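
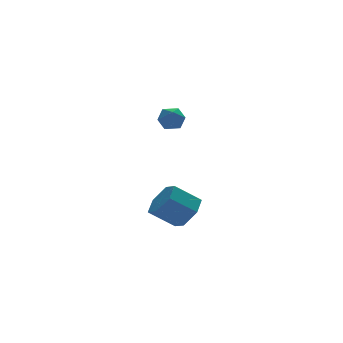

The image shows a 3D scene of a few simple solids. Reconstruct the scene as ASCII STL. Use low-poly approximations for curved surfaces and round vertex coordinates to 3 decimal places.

solid 
facet normal 0.162 0.645 0.747
outer loop
vertex -1.365 1.352 2.457
vertex -1.869 0.983 2.885
vertex -1.139 0.782 2.9
endloop
endfacet
facet normal 0.748 0.566 0.347
outer loop
vertex -1.365 1.352 2.457
vertex -1.139 0.782 2.9
vertex -0.863 0.848 2.198
endloop
endfacet
facet normal 0.582 0.746 -0.324
outer loop
vertex -1.365 1.352 2.457
vertex -0.863 0.848 2.198
vertex -1.422 1.089 1.749
endloop
endfacet
facet normal -0.105 0.935 -0.339
outer loop
vertex -1.365 1.352 2.457
vertex -1.422 1.089 1.749
vertex -2.044 1.173 2.173
endloop
endfacet
facet normal -0.365 0.873 0.323
outer loop
vertex -1.365 1.352 2.457
vertex -2.044 1.173 2.173
vertex -1.869 0.983 2.885
endloop
endfacet
facet normal 0.927 -0.123 0.353
outer loop
vertex -0.863 0.848 2.198
vertex -1.139 0.782 2.9
vertex -1.056 0.167 2.467
endloop
endfacet
facet normal -0.020 0.003 1.000
outer loop
vertex -1.139 0.782 2.9
vertex -1.869 0.983 2.885
vertex -1.678 0.251 2.891
endloop
endfacet
facet normal -0.874 0.372 0.314
outer loop
vertex -1.869 0.983 2.885
vertex -2.044 1.173 2.173
vertex -2.237 0.492 2.442
endloop
endfacet
facet normal -0.452 0.472 -0.757
outer loop
vertex -2.044 1.173 2.173
vertex -1.422 1.089 1.749
vertex -1.961 0.558 1.74
endloop
endfacet
facet normal 0.660 0.166 -0.733
outer loop
vertex -1.422 1.089 1.749
vertex -0.863 0.848 2.198
vertex -1.231 0.357 1.755
endloop
endfacet
facet normal 0.105 -0.935 0.339
outer loop
vertex -1.735 -0.012 2.183
vertex -1.056 0.167 2.467
vertex -1.678 0.251 2.891
endloop
endfacet
facet normal -0.582 -0.746 0.324
outer loop
vertex -1.735 -0.012 2.183
vertex -1.678 0.251 2.891
vertex -2.237 0.492 2.442
endloop
endfacet
facet normal -0.748 -0.566 -0.347
outer loop
vertex -1.735 -0.012 2.183
vertex -2.237 0.492 2.442
vertex -1.961 0.558 1.74
endloop
endfacet
facet normal -0.162 -0.645 -0.747
outer loop
vertex -1.735 -0.012 2.183
vertex -1.961 0.558 1.74
vertex -1.231 0.357 1.755
endloop
endfacet
facet normal 0.365 -0.873 -0.323
outer loop
vertex -1.735 -0.012 2.183
vertex -1.231 0.357 1.755
vertex -1.056 0.167 2.467
endloop
endfacet
facet normal 0.452 -0.472 0.757
outer loop
vertex -1.678 0.251 2.891
vertex -1.056 0.167 2.467
vertex -1.139 0.782 2.9
endloop
endfacet
facet normal -0.660 -0.166 0.733
outer loop
vertex -2.237 0.492 2.442
vertex -1.678 0.251 2.891
vertex -1.869 0.983 2.885
endloop
endfacet
facet normal -0.927 0.123 -0.353
outer loop
vertex -1.961 0.558 1.74
vertex -2.237 0.492 2.442
vertex -2.044 1.173 2.173
endloop
endfacet
facet normal 0.020 -0.003 -1.000
outer loop
vertex -1.231 0.357 1.755
vertex -1.961 0.558 1.74
vertex -1.422 1.089 1.749
endloop
endfacet
facet normal 0.874 -0.372 -0.314
outer loop
vertex -1.056 0.167 2.467
vertex -1.231 0.357 1.755
vertex -0.863 0.848 2.198
endloop
endfacet
facet normal 0.758 -0.256 -0.600
outer loop
vertex 0.254 1.076 -3.454
vertex -0.351 1.308 -4.318
vertex 0.264 2.074 -3.867
endloop
endfacet
facet normal 0.652 0.284 0.703
outer loop
vertex 0.254 1.076 -3.454
vertex 0.264 2.074 -3.867
vertex -1.004 1.499 -2.458
endloop
endfacet
facet normal 0.652 0.285 0.703
outer loop
vertex -1.004 1.499 -2.458
vertex 0.264 2.074 -3.867
vertex -0.995 2.497 -2.871
endloop
endfacet
facet normal -0.758 0.255 0.600
outer loop
vertex -1.004 1.499 -2.458
vertex -0.995 2.497 -2.871
vertex -1.609 1.732 -3.322
endloop
endfacet
facet normal 0.758 -0.256 -0.600
outer loop
vertex 0.264 2.074 -3.867
vertex -0.351 1.308 -4.318
vertex -0.341 2.306 -4.731
endloop
endfacet
facet normal 0.333 0.943 0.020
outer loop
vertex 0.264 2.074 -3.867
vertex -0.341 2.306 -4.731
vertex -0.995 2.497 -2.871
endloop
endfacet
facet normal 0.334 0.942 0.021
outer loop
vertex -0.995 2.497 -2.871
vertex -0.341 2.306 -4.731
vertex -1.6 2.73 -3.735
endloop
endfacet
facet normal -0.758 0.255 0.600
outer loop
vertex -0.995 2.497 -2.871
vertex -1.6 2.73 -3.735
vertex -1.609 1.732 -3.322
endloop
endfacet
facet normal 0.758 -0.256 -0.600
outer loop
vertex -0.341 2.306 -4.731
vertex -0.351 1.308 -4.318
vertex -0.956 1.541 -5.182
endloop
endfacet
facet normal -0.318 0.658 -0.682
outer loop
vertex -0.341 2.306 -4.731
vertex -0.956 1.541 -5.182
vertex -1.6 2.73 -3.735
endloop
endfacet
facet normal -0.319 0.658 -0.682
outer loop
vertex -1.6 2.73 -3.735
vertex -0.956 1.541 -5.182
vertex -2.214 1.964 -4.186
endloop
endfacet
facet normal -0.759 0.255 0.600
outer loop
vertex -1.6 2.73 -3.735
vertex -2.214 1.964 -4.186
vertex -1.609 1.732 -3.322
endloop
endfacet
facet normal 0.758 -0.255 -0.600
outer loop
vertex -0.956 1.541 -5.182
vertex -0.351 1.308 -4.318
vertex -0.965 0.543 -4.769
endloop
endfacet
facet normal -0.652 -0.285 -0.703
outer loop
vertex -0.956 1.541 -5.182
vertex -0.965 0.543 -4.769
vertex -2.214 1.964 -4.186
endloop
endfacet
facet normal -0.652 -0.284 -0.703
outer loop
vertex -2.214 1.964 -4.186
vertex -0.965 0.543 -4.769
vertex -2.224 0.966 -3.773
endloop
endfacet
facet normal -0.758 0.256 0.600
outer loop
vertex -2.214 1.964 -4.186
vertex -2.224 0.966 -3.773
vertex -1.609 1.732 -3.322
endloop
endfacet
facet normal 0.758 -0.255 -0.600
outer loop
vertex -0.965 0.543 -4.769
vertex -0.351 1.308 -4.318
vertex -0.36 0.31 -3.905
endloop
endfacet
facet normal -0.333 -0.943 -0.021
outer loop
vertex -0.965 0.543 -4.769
vertex -0.36 0.31 -3.905
vertex -2.224 0.966 -3.773
endloop
endfacet
facet normal -0.333 -0.943 -0.020
outer loop
vertex -2.224 0.966 -3.773
vertex -0.36 0.31 -3.905
vertex -1.619 0.734 -2.909
endloop
endfacet
facet normal -0.758 0.256 0.600
outer loop
vertex -2.224 0.966 -3.773
vertex -1.619 0.734 -2.909
vertex -1.609 1.732 -3.322
endloop
endfacet
facet normal 0.759 -0.255 -0.600
outer loop
vertex -0.36 0.31 -3.905
vertex -0.351 1.308 -4.318
vertex 0.254 1.076 -3.454
endloop
endfacet
facet normal 0.319 -0.657 0.683
outer loop
vertex -0.36 0.31 -3.905
vertex 0.254 1.076 -3.454
vertex -1.619 0.734 -2.909
endloop
endfacet
facet normal 0.319 -0.658 0.682
outer loop
vertex -1.619 0.734 -2.909
vertex 0.254 1.076 -3.454
vertex -1.004 1.499 -2.458
endloop
endfacet
facet normal -0.758 0.256 0.600
outer loop
vertex -1.619 0.734 -2.909
vertex -1.004 1.499 -2.458
vertex -1.609 1.732 -3.322
endloop
endfacet

endsolid


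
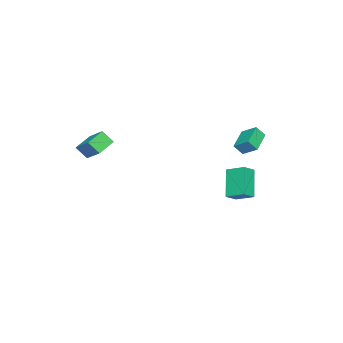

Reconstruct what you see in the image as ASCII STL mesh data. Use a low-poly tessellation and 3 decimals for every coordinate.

solid 
facet normal -0.622 -0.278 0.731
outer loop
vertex -3.763 1.957 -2.473
vertex -3.657 3.126 -1.938
vertex -4.502 2.259 -2.987
endloop
endfacet
facet normal -0.082 -0.906 -0.415
outer loop
vertex -3.263 2.814 -4.442
vertex -3.763 1.957 -2.473
vertex -4.502 2.259 -2.987
endloop
endfacet
facet normal -0.622 -0.279 0.732
outer loop
vertex -4.502 2.259 -2.987
vertex -3.657 3.126 -1.938
vertex -4.397 3.428 -2.452
endloop
endfacet
facet normal -0.778 0.318 -0.542
outer loop
vertex -4.397 3.428 -2.452
vertex -3.263 2.814 -4.442
vertex -4.502 2.259 -2.987
endloop
endfacet
facet normal 0.778 -0.318 0.541
outer loop
vertex -3.763 1.957 -2.473
vertex -2.418 3.681 -3.393
vertex -3.657 3.126 -1.938
endloop
endfacet
facet normal -0.081 -0.906 -0.415
outer loop
vertex -2.523 2.512 -3.928
vertex -3.763 1.957 -2.473
vertex -3.263 2.814 -4.442
endloop
endfacet
facet normal 0.778 -0.318 0.542
outer loop
vertex -2.523 2.512 -3.928
vertex -2.418 3.681 -3.393
vertex -3.763 1.957 -2.473
endloop
endfacet
facet normal 0.082 0.906 0.415
outer loop
vertex -3.657 3.126 -1.938
vertex -2.418 3.681 -3.393
vertex -4.397 3.428 -2.452
endloop
endfacet
facet normal -0.778 0.318 -0.542
outer loop
vertex -3.157 3.983 -3.907
vertex -3.263 2.814 -4.442
vertex -4.397 3.428 -2.452
endloop
endfacet
facet normal 0.082 0.906 0.415
outer loop
vertex -4.397 3.428 -2.452
vertex -2.418 3.681 -3.393
vertex -3.157 3.983 -3.907
endloop
endfacet
facet normal 0.622 0.279 -0.732
outer loop
vertex -3.157 3.983 -3.907
vertex -2.523 2.512 -3.928
vertex -3.263 2.814 -4.442
endloop
endfacet
facet normal 0.623 0.279 -0.731
outer loop
vertex -2.418 3.681 -3.393
vertex -2.523 2.512 -3.928
vertex -3.157 3.983 -3.907
endloop
endfacet
facet normal -0.934 0.187 0.305
outer loop
vertex 3.084 -3.041 2.252
vertex 3.563 -2.015 3.092
vertex 2.979 -2.414 1.546
endloop
endfacet
facet normal -0.340 -0.728 -0.596
outer loop
vertex 4.137 -2.645 1.168
vertex 3.084 -3.041 2.252
vertex 2.979 -2.414 1.546
endloop
endfacet
facet normal -0.934 0.187 0.305
outer loop
vertex 2.979 -2.414 1.546
vertex 3.563 -2.015 3.092
vertex 3.458 -1.388 2.386
endloop
endfacet
facet normal -0.111 0.660 -0.743
outer loop
vertex 3.458 -1.388 2.386
vertex 4.137 -2.645 1.168
vertex 2.979 -2.414 1.546
endloop
endfacet
facet normal 0.111 -0.660 0.743
outer loop
vertex 3.084 -3.041 2.252
vertex 4.721 -2.246 2.714
vertex 3.563 -2.015 3.092
endloop
endfacet
facet normal -0.340 -0.728 -0.596
outer loop
vertex 4.242 -3.272 1.874
vertex 3.084 -3.041 2.252
vertex 4.137 -2.645 1.168
endloop
endfacet
facet normal 0.111 -0.660 0.743
outer loop
vertex 4.242 -3.272 1.874
vertex 4.721 -2.246 2.714
vertex 3.084 -3.041 2.252
endloop
endfacet
facet normal 0.340 0.728 0.596
outer loop
vertex 3.563 -2.015 3.092
vertex 4.721 -2.246 2.714
vertex 3.458 -1.388 2.386
endloop
endfacet
facet normal -0.111 0.660 -0.743
outer loop
vertex 4.616 -1.619 2.008
vertex 4.137 -2.645 1.168
vertex 3.458 -1.388 2.386
endloop
endfacet
facet normal 0.340 0.728 0.596
outer loop
vertex 3.458 -1.388 2.386
vertex 4.721 -2.246 2.714
vertex 4.616 -1.619 2.008
endloop
endfacet
facet normal 0.934 -0.187 -0.305
outer loop
vertex 4.616 -1.619 2.008
vertex 4.242 -3.272 1.874
vertex 4.137 -2.645 1.168
endloop
endfacet
facet normal 0.934 -0.187 -0.305
outer loop
vertex 4.721 -2.246 2.714
vertex 4.242 -3.272 1.874
vertex 4.616 -1.619 2.008
endloop
endfacet
facet normal -0.944 -0.092 0.316
outer loop
vertex -3.085 4.059 1.732
vertex -3.338 4.505 1.105
vertex -3.199 3.139 1.123
endloop
endfacet
facet normal 0.313 -0.551 0.774
outer loop
vertex -1.802 3.275 0.655
vertex -3.085 4.059 1.732
vertex -3.199 3.139 1.123
endloop
endfacet
facet normal -0.944 -0.092 0.317
outer loop
vertex -3.199 3.139 1.123
vertex -3.338 4.505 1.105
vertex -3.453 3.585 0.496
endloop
endfacet
facet normal -0.103 -0.830 -0.549
outer loop
vertex -3.453 3.585 0.496
vertex -1.802 3.275 0.655
vertex -3.199 3.139 1.123
endloop
endfacet
facet normal 0.103 0.830 0.549
outer loop
vertex -3.085 4.059 1.732
vertex -1.941 4.641 0.637
vertex -3.338 4.505 1.105
endloop
endfacet
facet normal 0.313 -0.551 0.774
outer loop
vertex -1.687 4.195 1.264
vertex -3.085 4.059 1.732
vertex -1.802 3.275 0.655
endloop
endfacet
facet normal 0.103 0.830 0.549
outer loop
vertex -1.687 4.195 1.264
vertex -1.941 4.641 0.637
vertex -3.085 4.059 1.732
endloop
endfacet
facet normal -0.313 0.551 -0.774
outer loop
vertex -3.338 4.505 1.105
vertex -1.941 4.641 0.637
vertex -3.453 3.585 0.496
endloop
endfacet
facet normal -0.103 -0.830 -0.549
outer loop
vertex -2.055 3.721 0.028
vertex -1.802 3.275 0.655
vertex -3.453 3.585 0.496
endloop
endfacet
facet normal -0.313 0.551 -0.774
outer loop
vertex -3.453 3.585 0.496
vertex -1.941 4.641 0.637
vertex -2.055 3.721 0.028
endloop
endfacet
facet normal 0.944 0.091 -0.316
outer loop
vertex -2.055 3.721 0.028
vertex -1.687 4.195 1.264
vertex -1.802 3.275 0.655
endloop
endfacet
facet normal 0.944 0.093 -0.317
outer loop
vertex -1.941 4.641 0.637
vertex -1.687 4.195 1.264
vertex -2.055 3.721 0.028
endloop
endfacet

endsolid


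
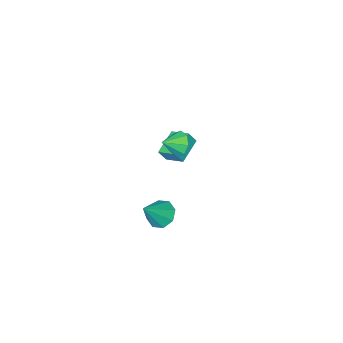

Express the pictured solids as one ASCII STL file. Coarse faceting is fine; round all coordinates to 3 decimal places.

solid 
facet normal -0.478 0.215 -0.852
outer loop
vertex -0.385 -3.668 -0.466
vertex -0.726 -2.581 -0.001
vertex 0.949 -3.001 -1.046
endloop
endfacet
facet normal 0.277 -0.883 -0.378
outer loop
vertex 1.346 -3.179 -0.339
vertex -0.385 -3.668 -0.466
vertex 0.949 -3.001 -1.046
endloop
endfacet
facet normal -0.478 0.215 -0.852
outer loop
vertex 0.949 -3.001 -1.046
vertex -0.726 -2.581 -0.001
vertex 0.608 -1.914 -0.581
endloop
endfacet
facet normal 0.833 0.417 -0.363
outer loop
vertex 0.608 -1.914 -0.581
vertex 1.346 -3.179 -0.339
vertex 0.949 -3.001 -1.046
endloop
endfacet
facet normal -0.833 -0.417 0.363
outer loop
vertex -0.385 -3.668 -0.466
vertex -0.329 -2.759 0.706
vertex -0.726 -2.581 -0.001
endloop
endfacet
facet normal 0.277 -0.883 -0.378
outer loop
vertex 0.012 -3.846 0.241
vertex -0.385 -3.668 -0.466
vertex 1.346 -3.179 -0.339
endloop
endfacet
facet normal -0.833 -0.417 0.363
outer loop
vertex 0.012 -3.846 0.241
vertex -0.329 -2.759 0.706
vertex -0.385 -3.668 -0.466
endloop
endfacet
facet normal -0.277 0.883 0.378
outer loop
vertex -0.726 -2.581 -0.001
vertex -0.329 -2.759 0.706
vertex 0.608 -1.914 -0.581
endloop
endfacet
facet normal 0.833 0.417 -0.363
outer loop
vertex 1.005 -2.092 0.126
vertex 1.346 -3.179 -0.339
vertex 0.608 -1.914 -0.581
endloop
endfacet
facet normal -0.277 0.883 0.378
outer loop
vertex 0.608 -1.914 -0.581
vertex -0.329 -2.759 0.706
vertex 1.005 -2.092 0.126
endloop
endfacet
facet normal 0.478 -0.215 0.852
outer loop
vertex 1.005 -2.092 0.126
vertex 0.012 -3.846 0.241
vertex 1.346 -3.179 -0.339
endloop
endfacet
facet normal 0.478 -0.215 0.852
outer loop
vertex -0.329 -2.759 0.706
vertex 0.012 -3.846 0.241
vertex 1.005 -2.092 0.126
endloop
endfacet
facet normal -0.870 0.133 -0.475
outer loop
vertex 2.649 -0.137 2.764
vertex 2.312 0.103 3.449
vertex 2.695 0.468 2.849
endloop
endfacet
facet normal 0.890 -0.004 -0.456
outer loop
vertex 2.649 -0.137 2.764
vertex 2.695 0.468 2.849
vertex 3.268 -0.043 3.971
endloop
endfacet
facet normal -0.870 0.133 -0.475
outer loop
vertex 2.695 0.468 2.849
vertex 2.312 0.103 3.449
vertex 2.517 0.859 3.285
endloop
endfacet
facet normal 0.816 0.554 -0.164
outer loop
vertex 2.695 0.468 2.849
vertex 2.517 0.859 3.285
vertex 3.268 -0.043 3.971
endloop
endfacet
facet normal -0.870 0.133 -0.475
outer loop
vertex 2.517 0.859 3.285
vertex 2.312 0.103 3.449
vertex 2.219 0.808 3.817
endloop
endfacet
facet normal 0.549 0.745 0.379
outer loop
vertex 2.517 0.859 3.285
vertex 2.219 0.808 3.817
vertex 3.268 -0.043 3.971
endloop
endfacet
facet normal -0.870 0.133 -0.475
outer loop
vertex 2.219 0.808 3.817
vertex 2.312 0.103 3.449
vertex 1.975 0.344 4.133
endloop
endfacet
facet normal 0.244 0.455 0.856
outer loop
vertex 2.219 0.808 3.817
vertex 1.975 0.344 4.133
vertex 3.268 -0.043 3.971
endloop
endfacet
facet normal -0.870 0.134 -0.475
outer loop
vertex 1.975 0.344 4.133
vertex 2.312 0.103 3.449
vertex 1.928 -0.261 4.049
endloop
endfacet
facet normal 0.081 -0.143 0.986
outer loop
vertex 1.975 0.344 4.133
vertex 1.928 -0.261 4.049
vertex 3.268 -0.043 3.971
endloop
endfacet
facet normal -0.870 0.134 -0.475
outer loop
vertex 1.928 -0.261 4.049
vertex 2.312 0.103 3.449
vertex 2.106 -0.652 3.613
endloop
endfacet
facet normal 0.155 -0.703 0.694
outer loop
vertex 1.928 -0.261 4.049
vertex 2.106 -0.652 3.613
vertex 3.268 -0.043 3.971
endloop
endfacet
facet normal -0.870 0.134 -0.475
outer loop
vertex 2.106 -0.652 3.613
vertex 2.312 0.103 3.449
vertex 2.405 -0.601 3.08
endloop
endfacet
facet normal 0.422 -0.894 0.151
outer loop
vertex 2.106 -0.652 3.613
vertex 2.405 -0.601 3.08
vertex 3.268 -0.043 3.971
endloop
endfacet
facet normal -0.870 0.134 -0.475
outer loop
vertex 2.405 -0.601 3.08
vertex 2.312 0.103 3.449
vertex 2.649 -0.137 2.764
endloop
endfacet
facet normal 0.727 -0.604 -0.326
outer loop
vertex 2.405 -0.601 3.08
vertex 2.649 -0.137 2.764
vertex 3.268 -0.043 3.971
endloop
endfacet
facet normal -0.682 -0.057 -0.730
outer loop
vertex 2.9 -1.494 -4.705
vertex 2.244 -1.651 -4.08
vertex 2.601 -0.9 -4.472
endloop
endfacet
facet normal 0.832 0.507 -0.226
outer loop
vertex 2.9 -1.494 -4.705
vertex 2.601 -0.9 -4.472
vertex 3.456 -1.549 -2.78
endloop
endfacet
facet normal -0.681 -0.057 -0.730
outer loop
vertex 2.601 -0.9 -4.472
vertex 2.244 -1.651 -4.08
vertex 2.093 -0.746 -4.01
endloop
endfacet
facet normal 0.404 0.904 0.143
outer loop
vertex 2.601 -0.9 -4.472
vertex 2.093 -0.746 -4.01
vertex 3.456 -1.549 -2.78
endloop
endfacet
facet normal -0.682 -0.057 -0.729
outer loop
vertex 2.093 -0.746 -4.01
vertex 2.244 -1.651 -4.08
vertex 1.673 -1.122 -3.588
endloop
endfacet
facet normal -0.089 0.786 0.612
outer loop
vertex 2.093 -0.746 -4.01
vertex 1.673 -1.122 -3.588
vertex 3.456 -1.549 -2.78
endloop
endfacet
facet normal -0.682 -0.057 -0.730
outer loop
vertex 1.673 -1.122 -3.588
vertex 2.244 -1.651 -4.08
vertex 1.587 -1.808 -3.454
endloop
endfacet
facet normal -0.358 0.222 0.907
outer loop
vertex 1.673 -1.122 -3.588
vertex 1.587 -1.808 -3.454
vertex 3.456 -1.549 -2.78
endloop
endfacet
facet normal -0.682 -0.057 -0.730
outer loop
vertex 1.587 -1.808 -3.454
vertex 2.244 -1.651 -4.08
vertex 1.886 -2.402 -3.687
endloop
endfacet
facet normal -0.245 -0.458 0.854
outer loop
vertex 1.587 -1.808 -3.454
vertex 1.886 -2.402 -3.687
vertex 3.456 -1.549 -2.78
endloop
endfacet
facet normal -0.681 -0.057 -0.730
outer loop
vertex 1.886 -2.402 -3.687
vertex 2.244 -1.651 -4.08
vertex 2.394 -2.556 -4.149
endloop
endfacet
facet normal 0.183 -0.854 0.486
outer loop
vertex 1.886 -2.402 -3.687
vertex 2.394 -2.556 -4.149
vertex 3.456 -1.549 -2.78
endloop
endfacet
facet normal -0.682 -0.057 -0.729
outer loop
vertex 2.394 -2.556 -4.149
vertex 2.244 -1.651 -4.08
vertex 2.814 -2.18 -4.571
endloop
endfacet
facet normal 0.676 -0.736 0.017
outer loop
vertex 2.394 -2.556 -4.149
vertex 2.814 -2.18 -4.571
vertex 3.456 -1.549 -2.78
endloop
endfacet
facet normal -0.681 -0.057 -0.730
outer loop
vertex 2.814 -2.18 -4.571
vertex 2.244 -1.651 -4.08
vertex 2.9 -1.494 -4.705
endloop
endfacet
facet normal 0.945 -0.173 -0.278
outer loop
vertex 2.814 -2.18 -4.571
vertex 2.9 -1.494 -4.705
vertex 3.456 -1.549 -2.78
endloop
endfacet

endsolid


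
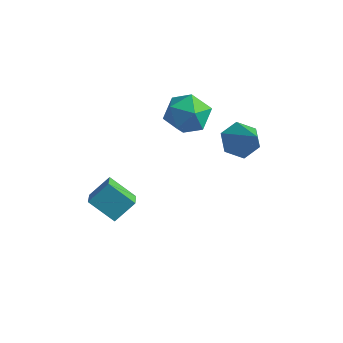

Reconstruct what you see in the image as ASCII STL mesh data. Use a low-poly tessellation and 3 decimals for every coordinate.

solid 
facet normal -0.667 0.301 -0.682
outer loop
vertex 3.517 1.756 0.568
vertex 2.967 2.174 1.291
vertex 3.677 2.707 0.832
endloop
endfacet
facet normal 0.928 -0.054 -0.368
outer loop
vertex 3.517 1.756 0.568
vertex 3.677 2.707 0.832
vertex 4.353 1.546 2.709
endloop
endfacet
facet normal -0.667 0.301 -0.682
outer loop
vertex 3.677 2.707 0.832
vertex 2.967 2.174 1.291
vertex 3.127 3.125 1.555
endloop
endfacet
facet normal 0.721 0.675 0.158
outer loop
vertex 3.677 2.707 0.832
vertex 3.127 3.125 1.555
vertex 4.353 1.546 2.709
endloop
endfacet
facet normal -0.667 0.301 -0.682
outer loop
vertex 3.127 3.125 1.555
vertex 2.967 2.174 1.291
vertex 2.417 2.592 2.014
endloop
endfacet
facet normal 0.049 0.614 0.788
outer loop
vertex 3.127 3.125 1.555
vertex 2.417 2.592 2.014
vertex 4.353 1.546 2.709
endloop
endfacet
facet normal -0.666 0.302 -0.682
outer loop
vertex 2.417 2.592 2.014
vertex 2.967 2.174 1.291
vertex 2.256 1.641 1.75
endloop
endfacet
facet normal -0.416 -0.177 0.892
outer loop
vertex 2.417 2.592 2.014
vertex 2.256 1.641 1.75
vertex 4.353 1.546 2.709
endloop
endfacet
facet normal -0.666 0.302 -0.682
outer loop
vertex 2.256 1.641 1.75
vertex 2.967 2.174 1.291
vertex 2.806 1.223 1.027
endloop
endfacet
facet normal -0.208 -0.907 0.366
outer loop
vertex 2.256 1.641 1.75
vertex 2.806 1.223 1.027
vertex 4.353 1.546 2.709
endloop
endfacet
facet normal -0.666 0.302 -0.682
outer loop
vertex 2.806 1.223 1.027
vertex 2.967 2.174 1.291
vertex 3.517 1.756 0.568
endloop
endfacet
facet normal 0.464 -0.846 -0.264
outer loop
vertex 2.806 1.223 1.027
vertex 3.517 1.756 0.568
vertex 4.353 1.546 2.709
endloop
endfacet
facet normal -0.570 0.713 -0.408
outer loop
vertex -2.915 -1.587 -3.449
vertex -2.442 -0.664 -2.495
vertex -1.67 -1.174 -4.466
endloop
endfacet
facet normal -0.336 -0.655 -0.677
outer loop
vertex -0.998 -2.016 -3.985
vertex -2.915 -1.587 -3.449
vertex -1.67 -1.174 -4.466
endloop
endfacet
facet normal -0.570 0.713 -0.408
outer loop
vertex -1.67 -1.174 -4.466
vertex -2.442 -0.664 -2.495
vertex -1.197 -0.251 -3.512
endloop
endfacet
facet normal 0.750 0.249 -0.613
outer loop
vertex -1.197 -0.251 -3.512
vertex -0.998 -2.016 -3.985
vertex -1.67 -1.174 -4.466
endloop
endfacet
facet normal -0.750 -0.249 0.613
outer loop
vertex -2.915 -1.587 -3.449
vertex -1.77 -1.506 -2.014
vertex -2.442 -0.664 -2.495
endloop
endfacet
facet normal -0.336 -0.655 -0.677
outer loop
vertex -2.243 -2.429 -2.968
vertex -2.915 -1.587 -3.449
vertex -0.998 -2.016 -3.985
endloop
endfacet
facet normal -0.750 -0.249 0.613
outer loop
vertex -2.243 -2.429 -2.968
vertex -1.77 -1.506 -2.014
vertex -2.915 -1.587 -3.449
endloop
endfacet
facet normal 0.336 0.655 0.677
outer loop
vertex -2.442 -0.664 -2.495
vertex -1.77 -1.506 -2.014
vertex -1.197 -0.251 -3.512
endloop
endfacet
facet normal 0.750 0.249 -0.613
outer loop
vertex -0.525 -1.093 -3.031
vertex -0.998 -2.016 -3.985
vertex -1.197 -0.251 -3.512
endloop
endfacet
facet normal 0.336 0.655 0.677
outer loop
vertex -1.197 -0.251 -3.512
vertex -1.77 -1.506 -2.014
vertex -0.525 -1.093 -3.031
endloop
endfacet
facet normal 0.570 -0.713 0.408
outer loop
vertex -0.525 -1.093 -3.031
vertex -2.243 -2.429 -2.968
vertex -0.998 -2.016 -3.985
endloop
endfacet
facet normal 0.570 -0.713 0.408
outer loop
vertex -1.77 -1.506 -2.014
vertex -2.243 -2.429 -2.968
vertex -0.525 -1.093 -3.031
endloop
endfacet
facet normal 0.347 0.934 -0.087
outer loop
vertex 0.674 2.486 1.279
vertex -0.006 2.829 2.245
vertex 1.141 2.418 2.415
endloop
endfacet
facet normal 0.830 0.461 -0.314
outer loop
vertex 0.674 2.486 1.279
vertex 1.141 2.418 2.415
vertex 1.342 1.508 1.611
endloop
endfacet
facet normal 0.535 0.080 -0.841
outer loop
vertex 0.674 2.486 1.279
vertex 1.342 1.508 1.611
vertex 0.318 1.357 0.945
endloop
endfacet
facet normal -0.130 0.319 -0.939
outer loop
vertex 0.674 2.486 1.279
vertex 0.318 1.357 0.945
vertex -0.514 2.173 1.337
endloop
endfacet
facet normal -0.246 0.846 -0.473
outer loop
vertex 0.674 2.486 1.279
vertex -0.514 2.173 1.337
vertex -0.006 2.829 2.245
endloop
endfacet
facet normal 0.974 0.015 0.226
outer loop
vertex 1.342 1.508 1.611
vertex 1.141 2.418 2.415
vertex 1.074 1.247 2.783
endloop
endfacet
facet normal 0.192 0.782 0.593
outer loop
vertex 1.141 2.418 2.415
vertex -0.006 2.829 2.245
vertex 0.242 2.063 3.175
endloop
endfacet
facet normal -0.768 0.640 -0.033
outer loop
vertex -0.006 2.829 2.245
vertex -0.514 2.173 1.337
vertex -0.782 1.912 2.509
endloop
endfacet
facet normal -0.580 -0.214 -0.786
outer loop
vertex -0.514 2.173 1.337
vertex 0.318 1.357 0.945
vertex -0.581 1.002 1.705
endloop
endfacet
facet normal 0.496 -0.600 -0.627
outer loop
vertex 0.318 1.357 0.945
vertex 1.342 1.508 1.611
vertex 0.566 0.591 1.875
endloop
endfacet
facet normal 0.130 -0.319 0.939
outer loop
vertex -0.114 0.934 2.841
vertex 1.074 1.247 2.783
vertex 0.242 2.063 3.175
endloop
endfacet
facet normal -0.535 -0.080 0.841
outer loop
vertex -0.114 0.934 2.841
vertex 0.242 2.063 3.175
vertex -0.782 1.912 2.509
endloop
endfacet
facet normal -0.830 -0.461 0.314
outer loop
vertex -0.114 0.934 2.841
vertex -0.782 1.912 2.509
vertex -0.581 1.002 1.705
endloop
endfacet
facet normal -0.347 -0.934 0.087
outer loop
vertex -0.114 0.934 2.841
vertex -0.581 1.002 1.705
vertex 0.566 0.591 1.875
endloop
endfacet
facet normal 0.246 -0.846 0.473
outer loop
vertex -0.114 0.934 2.841
vertex 0.566 0.591 1.875
vertex 1.074 1.247 2.783
endloop
endfacet
facet normal 0.580 0.214 0.786
outer loop
vertex 0.242 2.063 3.175
vertex 1.074 1.247 2.783
vertex 1.141 2.418 2.415
endloop
endfacet
facet normal -0.496 0.600 0.627
outer loop
vertex -0.782 1.912 2.509
vertex 0.242 2.063 3.175
vertex -0.006 2.829 2.245
endloop
endfacet
facet normal -0.974 -0.015 -0.226
outer loop
vertex -0.581 1.002 1.705
vertex -0.782 1.912 2.509
vertex -0.514 2.173 1.337
endloop
endfacet
facet normal -0.192 -0.782 -0.593
outer loop
vertex 0.566 0.591 1.875
vertex -0.581 1.002 1.705
vertex 0.318 1.357 0.945
endloop
endfacet
facet normal 0.768 -0.640 0.033
outer loop
vertex 1.074 1.247 2.783
vertex 0.566 0.591 1.875
vertex 1.342 1.508 1.611
endloop
endfacet

endsolid


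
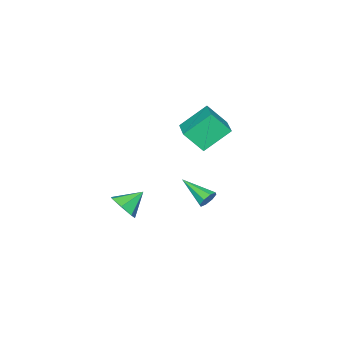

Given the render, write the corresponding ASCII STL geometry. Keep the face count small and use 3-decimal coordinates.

solid 
facet normal -0.709 -0.671 -0.218
outer loop
vertex -4.152 -2.792 3.394
vertex -4.69 -1.826 2.169
vertex -2.882 -3.715 2.107
endloop
endfacet
facet normal 0.326 -0.586 0.742
outer loop
vertex -1.57 -2.474 2.511
vertex -4.152 -2.792 3.394
vertex -2.882 -3.715 2.107
endloop
endfacet
facet normal -0.709 -0.671 -0.219
outer loop
vertex -2.882 -3.715 2.107
vertex -4.69 -1.826 2.169
vertex -3.419 -2.749 0.883
endloop
endfacet
facet normal 0.626 -0.455 -0.634
outer loop
vertex -3.419 -2.749 0.883
vertex -1.57 -2.474 2.511
vertex -2.882 -3.715 2.107
endloop
endfacet
facet normal -0.626 0.455 0.634
outer loop
vertex -4.152 -2.792 3.394
vertex -3.378 -0.585 2.573
vertex -4.69 -1.826 2.169
endloop
endfacet
facet normal 0.326 -0.585 0.742
outer loop
vertex -2.841 -1.551 3.797
vertex -4.152 -2.792 3.394
vertex -1.57 -2.474 2.511
endloop
endfacet
facet normal -0.626 0.455 0.634
outer loop
vertex -2.841 -1.551 3.797
vertex -3.378 -0.585 2.573
vertex -4.152 -2.792 3.394
endloop
endfacet
facet normal -0.326 0.586 -0.742
outer loop
vertex -4.69 -1.826 2.169
vertex -3.378 -0.585 2.573
vertex -3.419 -2.749 0.883
endloop
endfacet
facet normal 0.626 -0.455 -0.634
outer loop
vertex -2.108 -1.508 1.286
vertex -1.57 -2.474 2.511
vertex -3.419 -2.749 0.883
endloop
endfacet
facet normal -0.326 0.586 -0.742
outer loop
vertex -3.419 -2.749 0.883
vertex -3.378 -0.585 2.573
vertex -2.108 -1.508 1.286
endloop
endfacet
facet normal 0.708 0.671 0.218
outer loop
vertex -2.108 -1.508 1.286
vertex -2.841 -1.551 3.797
vertex -1.57 -2.474 2.511
endloop
endfacet
facet normal 0.709 0.671 0.218
outer loop
vertex -3.378 -0.585 2.573
vertex -2.841 -1.551 3.797
vertex -2.108 -1.508 1.286
endloop
endfacet
facet normal 0.736 -0.357 -0.575
outer loop
vertex 3.977 -2.91 0.211
vertex 3.558 -2.55 -0.549
vertex 4.193 -2.148 0.015
endloop
endfacet
facet normal 0.168 0.201 0.965
outer loop
vertex 3.977 -2.91 0.211
vertex 4.193 -2.148 0.015
vertex 2.482 -2.03 0.289
endloop
endfacet
facet normal 0.736 -0.356 -0.575
outer loop
vertex 4.193 -2.148 0.015
vertex 3.558 -2.55 -0.549
vertex 3.93 -1.689 -0.606
endloop
endfacet
facet normal 0.145 0.824 0.548
outer loop
vertex 4.193 -2.148 0.015
vertex 3.93 -1.689 -0.606
vertex 2.482 -2.03 0.289
endloop
endfacet
facet normal 0.738 -0.357 -0.573
outer loop
vertex 3.93 -1.689 -0.606
vertex 3.558 -2.55 -0.549
vertex 3.388 -1.879 -1.185
endloop
endfacet
facet normal -0.267 0.961 -0.066
outer loop
vertex 3.93 -1.689 -0.606
vertex 3.388 -1.879 -1.185
vertex 2.482 -2.03 0.289
endloop
endfacet
facet normal 0.737 -0.357 -0.574
outer loop
vertex 3.388 -1.879 -1.185
vertex 3.558 -2.55 -0.549
vertex 2.973 -2.574 -1.285
endloop
endfacet
facet normal -0.755 0.510 -0.412
outer loop
vertex 3.388 -1.879 -1.185
vertex 2.973 -2.574 -1.285
vertex 2.482 -2.03 0.289
endloop
endfacet
facet normal 0.737 -0.357 -0.574
outer loop
vertex 2.973 -2.574 -1.285
vertex 3.558 -2.55 -0.549
vertex 2.999 -3.251 -0.831
endloop
endfacet
facet normal -0.954 -0.192 -0.231
outer loop
vertex 2.973 -2.574 -1.285
vertex 2.999 -3.251 -0.831
vertex 2.482 -2.03 0.289
endloop
endfacet
facet normal 0.737 -0.356 -0.575
outer loop
vertex 2.999 -3.251 -0.831
vertex 3.558 -2.55 -0.549
vertex 3.446 -3.401 -0.165
endloop
endfacet
facet normal -0.713 -0.614 0.340
outer loop
vertex 2.999 -3.251 -0.831
vertex 3.446 -3.401 -0.165
vertex 2.482 -2.03 0.289
endloop
endfacet
facet normal 0.737 -0.356 -0.575
outer loop
vertex 3.446 -3.401 -0.165
vertex 3.558 -2.55 -0.549
vertex 3.977 -2.91 0.211
endloop
endfacet
facet normal -0.213 -0.439 0.873
outer loop
vertex 3.446 -3.401 -0.165
vertex 3.977 -2.91 0.211
vertex 2.482 -2.03 0.289
endloop
endfacet
facet normal 0.052 0.910 -0.412
outer loop
vertex -0.743 -0.671 -2.078
vertex -1.078 -0.435 -1.6
vertex -0.464 -0.522 -1.714
endloop
endfacet
facet normal 0.767 -0.522 -0.374
outer loop
vertex -0.743 -0.671 -2.078
vertex -0.464 -0.522 -1.714
vertex -1.182 -2.245 -0.78
endloop
endfacet
facet normal 0.052 0.910 -0.412
outer loop
vertex -0.464 -0.522 -1.714
vertex -1.078 -0.435 -1.6
vertex -0.545 -0.322 -1.283
endloop
endfacet
facet normal 0.930 -0.234 0.283
outer loop
vertex -0.464 -0.522 -1.714
vertex -0.545 -0.322 -1.283
vertex -1.182 -2.245 -0.78
endloop
endfacet
facet normal 0.052 0.910 -0.412
outer loop
vertex -0.545 -0.322 -1.283
vertex -1.078 -0.435 -1.6
vertex -0.938 -0.188 -1.037
endloop
endfacet
facet normal 0.540 0.041 0.841
outer loop
vertex -0.545 -0.322 -1.283
vertex -0.938 -0.188 -1.037
vertex -1.182 -2.245 -0.78
endloop
endfacet
facet normal 0.052 0.910 -0.412
outer loop
vertex -0.938 -0.188 -1.037
vertex -1.078 -0.435 -1.6
vertex -1.412 -0.199 -1.121
endloop
endfacet
facet normal -0.176 0.143 0.974
outer loop
vertex -0.938 -0.188 -1.037
vertex -1.412 -0.199 -1.121
vertex -1.182 -2.245 -0.78
endloop
endfacet
facet normal 0.052 0.910 -0.412
outer loop
vertex -1.412 -0.199 -1.121
vertex -1.078 -0.435 -1.6
vertex -1.691 -0.348 -1.485
endloop
endfacet
facet normal -0.796 0.011 0.605
outer loop
vertex -1.412 -0.199 -1.121
vertex -1.691 -0.348 -1.485
vertex -1.182 -2.245 -0.78
endloop
endfacet
facet normal 0.052 0.911 -0.410
outer loop
vertex -1.691 -0.348 -1.485
vertex -1.078 -0.435 -1.6
vertex -1.61 -0.547 -1.917
endloop
endfacet
facet normal -0.959 -0.277 -0.052
outer loop
vertex -1.691 -0.348 -1.485
vertex -1.61 -0.547 -1.917
vertex -1.182 -2.245 -0.78
endloop
endfacet
facet normal 0.054 0.910 -0.412
outer loop
vertex -1.61 -0.547 -1.917
vertex -1.078 -0.435 -1.6
vertex -1.218 -0.681 -2.162
endloop
endfacet
facet normal -0.569 -0.552 -0.609
outer loop
vertex -1.61 -0.547 -1.917
vertex -1.218 -0.681 -2.162
vertex -1.182 -2.245 -0.78
endloop
endfacet
facet normal 0.054 0.910 -0.412
outer loop
vertex -1.218 -0.681 -2.162
vertex -1.078 -0.435 -1.6
vertex -0.743 -0.671 -2.078
endloop
endfacet
facet normal 0.145 -0.653 -0.743
outer loop
vertex -1.218 -0.681 -2.162
vertex -0.743 -0.671 -2.078
vertex -1.182 -2.245 -0.78
endloop
endfacet

endsolid


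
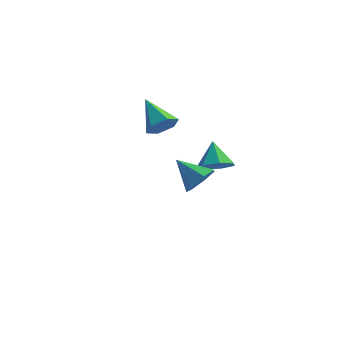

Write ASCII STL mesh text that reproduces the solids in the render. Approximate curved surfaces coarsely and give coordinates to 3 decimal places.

solid 
facet normal 0.772 -0.325 -0.546
outer loop
vertex 1.547 -3.313 2.275
vertex 0.983 -3.487 1.582
vertex 1.436 -2.72 1.765
endloop
endfacet
facet normal 0.210 0.660 0.722
outer loop
vertex 1.547 -3.313 2.275
vertex 1.436 -2.72 1.765
vertex -0.283 -2.953 2.478
endloop
endfacet
facet normal 0.772 -0.326 -0.546
outer loop
vertex 1.436 -2.72 1.765
vertex 0.983 -3.487 1.582
vertex 0.985 -2.705 1.118
endloop
endfacet
facet normal -0.097 0.991 0.090
outer loop
vertex 1.436 -2.72 1.765
vertex 0.985 -2.705 1.118
vertex -0.283 -2.953 2.478
endloop
endfacet
facet normal 0.771 -0.326 -0.547
outer loop
vertex 0.985 -2.705 1.118
vertex 0.983 -3.487 1.582
vertex 0.531 -3.279 0.82
endloop
endfacet
facet normal -0.590 0.687 -0.425
outer loop
vertex 0.985 -2.705 1.118
vertex 0.531 -3.279 0.82
vertex -0.283 -2.953 2.478
endloop
endfacet
facet normal 0.772 -0.326 -0.547
outer loop
vertex 0.531 -3.279 0.82
vertex 0.983 -3.487 1.582
vertex 0.418 -4.01 1.096
endloop
endfacet
facet normal -0.899 -0.026 -0.436
outer loop
vertex 0.531 -3.279 0.82
vertex 0.418 -4.01 1.096
vertex -0.283 -2.953 2.478
endloop
endfacet
facet normal 0.772 -0.326 -0.546
outer loop
vertex 0.418 -4.01 1.096
vertex 0.983 -3.487 1.582
vertex 0.73 -4.348 1.739
endloop
endfacet
facet normal -0.791 -0.608 0.064
outer loop
vertex 0.418 -4.01 1.096
vertex 0.73 -4.348 1.739
vertex -0.283 -2.953 2.478
endloop
endfacet
facet normal 0.772 -0.326 -0.546
outer loop
vertex 0.73 -4.348 1.739
vertex 0.983 -3.487 1.582
vertex 1.232 -4.037 2.263
endloop
endfacet
facet normal -0.346 -0.623 0.701
outer loop
vertex 0.73 -4.348 1.739
vertex 1.232 -4.037 2.263
vertex -0.283 -2.953 2.478
endloop
endfacet
facet normal 0.772 -0.327 -0.546
outer loop
vertex 1.232 -4.037 2.263
vertex 0.983 -3.487 1.582
vertex 1.547 -3.313 2.275
endloop
endfacet
facet normal 0.099 -0.059 0.993
outer loop
vertex 1.232 -4.037 2.263
vertex 1.547 -3.313 2.275
vertex -0.283 -2.953 2.478
endloop
endfacet
facet normal 0.241 -0.643 -0.727
outer loop
vertex 1.458 2.312 -0.86
vertex 0.567 2.422 -1.253
vertex 1.383 2.934 -1.435
endloop
endfacet
facet normal 0.720 0.516 0.464
outer loop
vertex 1.458 2.312 -0.86
vertex 1.383 2.934 -1.435
vertex 0.193 3.418 -0.127
endloop
endfacet
facet normal 0.241 -0.643 -0.727
outer loop
vertex 1.383 2.934 -1.435
vertex 0.567 2.422 -1.253
vertex 0.693 3.17 -1.873
endloop
endfacet
facet normal 0.343 0.939 -0.035
outer loop
vertex 1.383 2.934 -1.435
vertex 0.693 3.17 -1.873
vertex 0.193 3.418 -0.127
endloop
endfacet
facet normal 0.242 -0.643 -0.727
outer loop
vertex 0.693 3.17 -1.873
vertex 0.567 2.422 -1.253
vertex -0.091 2.843 -1.845
endloop
endfacet
facet normal -0.381 0.894 -0.236
outer loop
vertex 0.693 3.17 -1.873
vertex -0.091 2.843 -1.845
vertex 0.193 3.418 -0.127
endloop
endfacet
facet normal 0.242 -0.643 -0.726
outer loop
vertex -0.091 2.843 -1.845
vertex 0.567 2.422 -1.253
vertex -0.38 2.199 -1.371
endloop
endfacet
facet normal -0.909 0.416 0.011
outer loop
vertex -0.091 2.843 -1.845
vertex -0.38 2.199 -1.371
vertex 0.193 3.418 -0.127
endloop
endfacet
facet normal 0.242 -0.642 -0.727
outer loop
vertex -0.38 2.199 -1.371
vertex 0.567 2.422 -1.253
vertex 0.044 1.722 -0.809
endloop
endfacet
facet normal -0.843 -0.135 0.521
outer loop
vertex -0.38 2.199 -1.371
vertex 0.044 1.722 -0.809
vertex 0.193 3.418 -0.127
endloop
endfacet
facet normal 0.243 -0.642 -0.727
outer loop
vertex 0.044 1.722 -0.809
vertex 0.567 2.422 -1.253
vertex 0.862 1.773 -0.581
endloop
endfacet
facet normal -0.232 -0.345 0.909
outer loop
vertex 0.044 1.722 -0.809
vertex 0.862 1.773 -0.581
vertex 0.193 3.418 -0.127
endloop
endfacet
facet normal 0.241 -0.643 -0.727
outer loop
vertex 0.862 1.773 -0.581
vertex 0.567 2.422 -1.253
vertex 1.458 2.312 -0.86
endloop
endfacet
facet normal 0.464 -0.055 0.884
outer loop
vertex 0.862 1.773 -0.581
vertex 1.458 2.312 -0.86
vertex 0.193 3.418 -0.127
endloop
endfacet
facet normal 0.571 -0.637 -0.517
outer loop
vertex -1.65 2.962 0.955
vertex -2.062 2.276 1.345
vertex -2.378 2.611 0.583
endloop
endfacet
facet normal -0.148 0.848 -0.509
outer loop
vertex -1.65 2.962 0.955
vertex -2.378 2.611 0.583
vertex -3.198 3.544 2.375
endloop
endfacet
facet normal 0.571 -0.637 -0.517
outer loop
vertex -2.378 2.611 0.583
vertex -2.062 2.276 1.345
vertex -2.79 1.925 0.973
endloop
endfacet
facet normal -0.839 0.220 -0.498
outer loop
vertex -2.378 2.611 0.583
vertex -2.79 1.925 0.973
vertex -3.198 3.544 2.375
endloop
endfacet
facet normal 0.572 -0.637 -0.518
outer loop
vertex -2.79 1.925 0.973
vertex -2.062 2.276 1.345
vertex -2.474 1.59 1.734
endloop
endfacet
facet normal -0.896 -0.397 0.197
outer loop
vertex -2.79 1.925 0.973
vertex -2.474 1.59 1.734
vertex -3.198 3.544 2.375
endloop
endfacet
facet normal 0.571 -0.637 -0.518
outer loop
vertex -2.474 1.59 1.734
vertex -2.062 2.276 1.345
vertex -1.745 1.941 2.106
endloop
endfacet
facet normal -0.264 -0.388 0.883
outer loop
vertex -2.474 1.59 1.734
vertex -1.745 1.941 2.106
vertex -3.198 3.544 2.375
endloop
endfacet
facet normal 0.571 -0.637 -0.518
outer loop
vertex -1.745 1.941 2.106
vertex -2.062 2.276 1.345
vertex -1.333 2.627 1.716
endloop
endfacet
facet normal 0.426 0.240 0.872
outer loop
vertex -1.745 1.941 2.106
vertex -1.333 2.627 1.716
vertex -3.198 3.544 2.375
endloop
endfacet
facet normal 0.571 -0.637 -0.518
outer loop
vertex -1.333 2.627 1.716
vertex -2.062 2.276 1.345
vertex -1.65 2.962 0.955
endloop
endfacet
facet normal 0.484 0.857 0.176
outer loop
vertex -1.333 2.627 1.716
vertex -1.65 2.962 0.955
vertex -3.198 3.544 2.375
endloop
endfacet

endsolid


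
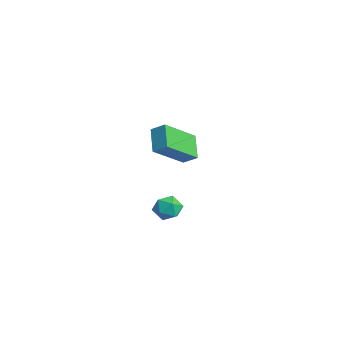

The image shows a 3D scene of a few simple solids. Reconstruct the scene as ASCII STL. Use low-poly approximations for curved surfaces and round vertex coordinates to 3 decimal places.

solid 
facet normal -0.773 0.441 0.457
outer loop
vertex 3.236 -3.164 -3.38
vertex 3.032 -3.788 -3.123
vertex 3.479 -3.385 -2.756
endloop
endfacet
facet normal -0.221 0.889 0.401
outer loop
vertex 3.236 -3.164 -3.38
vertex 3.479 -3.385 -2.756
vertex 3.914 -3.071 -3.213
endloop
endfacet
facet normal -0.059 0.955 -0.291
outer loop
vertex 3.236 -3.164 -3.38
vertex 3.914 -3.071 -3.213
vertex 3.736 -3.28 -3.862
endloop
endfacet
facet normal -0.512 0.547 -0.662
outer loop
vertex 3.236 -3.164 -3.38
vertex 3.736 -3.28 -3.862
vertex 3.191 -3.723 -3.807
endloop
endfacet
facet normal -0.953 0.229 -0.200
outer loop
vertex 3.236 -3.164 -3.38
vertex 3.191 -3.723 -3.807
vertex 3.032 -3.788 -3.123
endloop
endfacet
facet normal 0.339 0.593 0.730
outer loop
vertex 3.914 -3.071 -3.213
vertex 3.479 -3.385 -2.756
vertex 4.129 -3.637 -2.853
endloop
endfacet
facet normal -0.554 -0.133 0.822
outer loop
vertex 3.479 -3.385 -2.756
vertex 3.032 -3.788 -3.123
vertex 3.584 -4.08 -2.798
endloop
endfacet
facet normal -0.846 -0.475 -0.242
outer loop
vertex 3.032 -3.788 -3.123
vertex 3.191 -3.723 -3.807
vertex 3.406 -4.289 -3.447
endloop
endfacet
facet normal -0.132 0.040 -0.990
outer loop
vertex 3.191 -3.723 -3.807
vertex 3.736 -3.28 -3.862
vertex 3.841 -3.975 -3.904
endloop
endfacet
facet normal 0.599 0.699 -0.390
outer loop
vertex 3.736 -3.28 -3.862
vertex 3.914 -3.071 -3.213
vertex 4.288 -3.572 -3.537
endloop
endfacet
facet normal 0.512 -0.547 0.662
outer loop
vertex 4.084 -4.196 -3.28
vertex 4.129 -3.637 -2.853
vertex 3.584 -4.08 -2.798
endloop
endfacet
facet normal 0.059 -0.955 0.291
outer loop
vertex 4.084 -4.196 -3.28
vertex 3.584 -4.08 -2.798
vertex 3.406 -4.289 -3.447
endloop
endfacet
facet normal 0.221 -0.889 -0.401
outer loop
vertex 4.084 -4.196 -3.28
vertex 3.406 -4.289 -3.447
vertex 3.841 -3.975 -3.904
endloop
endfacet
facet normal 0.773 -0.441 -0.457
outer loop
vertex 4.084 -4.196 -3.28
vertex 3.841 -3.975 -3.904
vertex 4.288 -3.572 -3.537
endloop
endfacet
facet normal 0.953 -0.229 0.200
outer loop
vertex 4.084 -4.196 -3.28
vertex 4.288 -3.572 -3.537
vertex 4.129 -3.637 -2.853
endloop
endfacet
facet normal 0.132 -0.040 0.990
outer loop
vertex 3.584 -4.08 -2.798
vertex 4.129 -3.637 -2.853
vertex 3.479 -3.385 -2.756
endloop
endfacet
facet normal -0.599 -0.699 0.390
outer loop
vertex 3.406 -4.289 -3.447
vertex 3.584 -4.08 -2.798
vertex 3.032 -3.788 -3.123
endloop
endfacet
facet normal -0.339 -0.593 -0.730
outer loop
vertex 3.841 -3.975 -3.904
vertex 3.406 -4.289 -3.447
vertex 3.191 -3.723 -3.807
endloop
endfacet
facet normal 0.554 0.133 -0.822
outer loop
vertex 4.288 -3.572 -3.537
vertex 3.841 -3.975 -3.904
vertex 3.736 -3.28 -3.862
endloop
endfacet
facet normal 0.846 0.475 0.242
outer loop
vertex 4.129 -3.637 -2.853
vertex 4.288 -3.572 -3.537
vertex 3.914 -3.071 -3.213
endloop
endfacet
facet normal -0.602 -0.588 -0.540
outer loop
vertex -1.436 -2.359 -2.705
vertex -2.5 -2.034 -1.873
vertex -1.92 -0.694 -3.976
endloop
endfacet
facet normal 0.766 -0.234 -0.599
outer loop
vertex -1.42 -0.206 -3.527
vertex -1.436 -2.359 -2.705
vertex -1.92 -0.694 -3.976
endloop
endfacet
facet normal -0.603 -0.587 -0.540
outer loop
vertex -1.92 -0.694 -3.976
vertex -2.5 -2.034 -1.873
vertex -2.984 -0.368 -3.143
endloop
endfacet
facet normal -0.225 0.775 -0.591
outer loop
vertex -2.984 -0.368 -3.143
vertex -1.42 -0.206 -3.527
vertex -1.92 -0.694 -3.976
endloop
endfacet
facet normal 0.225 -0.775 0.591
outer loop
vertex -1.436 -2.359 -2.705
vertex -2.0 -1.546 -1.424
vertex -2.5 -2.034 -1.873
endloop
endfacet
facet normal 0.765 -0.235 -0.599
outer loop
vertex -0.936 -1.872 -2.257
vertex -1.436 -2.359 -2.705
vertex -1.42 -0.206 -3.527
endloop
endfacet
facet normal 0.225 -0.775 0.591
outer loop
vertex -0.936 -1.872 -2.257
vertex -2.0 -1.546 -1.424
vertex -1.436 -2.359 -2.705
endloop
endfacet
facet normal -0.766 0.234 0.599
outer loop
vertex -2.5 -2.034 -1.873
vertex -2.0 -1.546 -1.424
vertex -2.984 -0.368 -3.143
endloop
endfacet
facet normal -0.225 0.775 -0.591
outer loop
vertex -2.484 0.119 -2.695
vertex -1.42 -0.206 -3.527
vertex -2.984 -0.368 -3.143
endloop
endfacet
facet normal -0.765 0.235 0.599
outer loop
vertex -2.984 -0.368 -3.143
vertex -2.0 -1.546 -1.424
vertex -2.484 0.119 -2.695
endloop
endfacet
facet normal 0.602 0.587 0.541
outer loop
vertex -2.484 0.119 -2.695
vertex -0.936 -1.872 -2.257
vertex -1.42 -0.206 -3.527
endloop
endfacet
facet normal 0.603 0.587 0.540
outer loop
vertex -2.0 -1.546 -1.424
vertex -0.936 -1.872 -2.257
vertex -2.484 0.119 -2.695
endloop
endfacet

endsolid


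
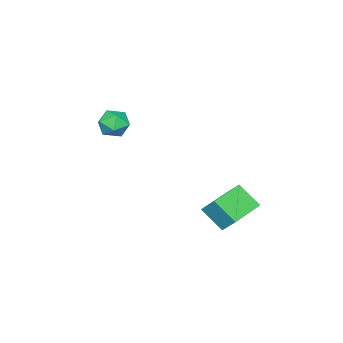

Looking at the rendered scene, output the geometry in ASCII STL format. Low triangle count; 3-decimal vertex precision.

solid 
facet normal -0.244 0.013 0.970
outer loop
vertex 2.98 -3.213 4.105
vertex 3.581 -4.007 4.267
vertex 3.95 -3.071 4.347
endloop
endfacet
facet normal -0.271 0.669 0.692
outer loop
vertex 2.98 -3.213 4.105
vertex 3.95 -3.071 4.347
vertex 3.521 -2.504 3.631
endloop
endfacet
facet normal -0.735 0.661 0.150
outer loop
vertex 2.98 -3.213 4.105
vertex 3.521 -2.504 3.631
vertex 2.887 -3.09 3.108
endloop
endfacet
facet normal -0.996 -0.000 0.093
outer loop
vertex 2.98 -3.213 4.105
vertex 2.887 -3.09 3.108
vertex 2.924 -4.019 3.501
endloop
endfacet
facet normal -0.692 -0.401 0.600
outer loop
vertex 2.98 -3.213 4.105
vertex 2.924 -4.019 3.501
vertex 3.581 -4.007 4.267
endloop
endfacet
facet normal 0.375 0.823 0.427
outer loop
vertex 3.521 -2.504 3.631
vertex 3.95 -3.071 4.347
vertex 4.456 -2.861 3.499
endloop
endfacet
facet normal 0.417 -0.239 0.877
outer loop
vertex 3.95 -3.071 4.347
vertex 3.581 -4.007 4.267
vertex 4.493 -3.79 3.892
endloop
endfacet
facet normal -0.308 -0.910 0.278
outer loop
vertex 3.581 -4.007 4.267
vertex 2.924 -4.019 3.501
vertex 3.859 -4.376 3.369
endloop
endfacet
facet normal -0.799 -0.261 -0.541
outer loop
vertex 2.924 -4.019 3.501
vertex 2.887 -3.09 3.108
vertex 3.43 -3.809 2.653
endloop
endfacet
facet normal -0.377 0.810 -0.450
outer loop
vertex 2.887 -3.09 3.108
vertex 3.521 -2.504 3.631
vertex 3.799 -2.873 2.733
endloop
endfacet
facet normal 0.996 0.000 -0.093
outer loop
vertex 4.4 -3.667 2.895
vertex 4.456 -2.861 3.499
vertex 4.493 -3.79 3.892
endloop
endfacet
facet normal 0.735 -0.661 -0.150
outer loop
vertex 4.4 -3.667 2.895
vertex 4.493 -3.79 3.892
vertex 3.859 -4.376 3.369
endloop
endfacet
facet normal 0.271 -0.669 -0.692
outer loop
vertex 4.4 -3.667 2.895
vertex 3.859 -4.376 3.369
vertex 3.43 -3.809 2.653
endloop
endfacet
facet normal 0.244 -0.013 -0.970
outer loop
vertex 4.4 -3.667 2.895
vertex 3.43 -3.809 2.653
vertex 3.799 -2.873 2.733
endloop
endfacet
facet normal 0.692 0.401 -0.600
outer loop
vertex 4.4 -3.667 2.895
vertex 3.799 -2.873 2.733
vertex 4.456 -2.861 3.499
endloop
endfacet
facet normal 0.799 0.261 0.541
outer loop
vertex 4.493 -3.79 3.892
vertex 4.456 -2.861 3.499
vertex 3.95 -3.071 4.347
endloop
endfacet
facet normal 0.377 -0.810 0.450
outer loop
vertex 3.859 -4.376 3.369
vertex 4.493 -3.79 3.892
vertex 3.581 -4.007 4.267
endloop
endfacet
facet normal -0.375 -0.823 -0.427
outer loop
vertex 3.43 -3.809 2.653
vertex 3.859 -4.376 3.369
vertex 2.924 -4.019 3.501
endloop
endfacet
facet normal -0.417 0.239 -0.877
outer loop
vertex 3.799 -2.873 2.733
vertex 3.43 -3.809 2.653
vertex 2.887 -3.09 3.108
endloop
endfacet
facet normal 0.308 0.910 -0.278
outer loop
vertex 4.456 -2.861 3.499
vertex 3.799 -2.873 2.733
vertex 3.521 -2.504 3.631
endloop
endfacet
facet normal -0.991 0.070 0.115
outer loop
vertex 1.61 3.236 -0.008
vertex 1.57 4.553 -1.159
vertex 1.42 2.3 -1.072
endloop
endfacet
facet normal 0.023 -0.753 0.658
outer loop
vertex 3.57 2.147 -1.321
vertex 1.61 3.236 -0.008
vertex 1.42 2.3 -1.072
endloop
endfacet
facet normal -0.991 0.070 0.115
outer loop
vertex 1.42 2.3 -1.072
vertex 1.57 4.553 -1.159
vertex 1.38 3.617 -2.223
endloop
endfacet
facet normal -0.133 -0.655 -0.744
outer loop
vertex 1.38 3.617 -2.223
vertex 3.57 2.147 -1.321
vertex 1.42 2.3 -1.072
endloop
endfacet
facet normal 0.133 0.655 0.744
outer loop
vertex 1.61 3.236 -0.008
vertex 3.72 4.4 -1.408
vertex 1.57 4.553 -1.159
endloop
endfacet
facet normal 0.023 -0.753 0.658
outer loop
vertex 3.76 3.083 -0.257
vertex 1.61 3.236 -0.008
vertex 3.57 2.147 -1.321
endloop
endfacet
facet normal 0.133 0.655 0.744
outer loop
vertex 3.76 3.083 -0.257
vertex 3.72 4.4 -1.408
vertex 1.61 3.236 -0.008
endloop
endfacet
facet normal -0.023 0.753 -0.658
outer loop
vertex 1.57 4.553 -1.159
vertex 3.72 4.4 -1.408
vertex 1.38 3.617 -2.223
endloop
endfacet
facet normal -0.133 -0.655 -0.744
outer loop
vertex 3.53 3.464 -2.472
vertex 3.57 2.147 -1.321
vertex 1.38 3.617 -2.223
endloop
endfacet
facet normal -0.023 0.753 -0.658
outer loop
vertex 1.38 3.617 -2.223
vertex 3.72 4.4 -1.408
vertex 3.53 3.464 -2.472
endloop
endfacet
facet normal 0.991 -0.070 -0.115
outer loop
vertex 3.53 3.464 -2.472
vertex 3.76 3.083 -0.257
vertex 3.57 2.147 -1.321
endloop
endfacet
facet normal 0.991 -0.070 -0.115
outer loop
vertex 3.72 4.4 -1.408
vertex 3.76 3.083 -0.257
vertex 3.53 3.464 -2.472
endloop
endfacet

endsolid


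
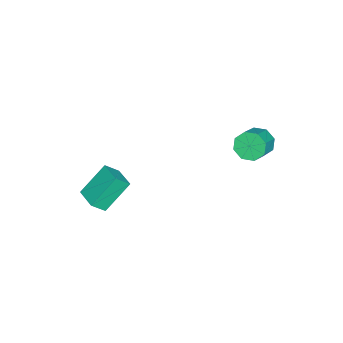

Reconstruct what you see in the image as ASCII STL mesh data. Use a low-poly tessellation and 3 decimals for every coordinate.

solid 
facet normal -0.692 -0.714 -0.107
outer loop
vertex 0.737 -3.678 -3.838
vertex -0.344 -2.836 -2.463
vertex 0.291 -3.145 -4.514
endloop
endfacet
facet normal 0.556 -0.434 -0.709
outer loop
vertex 1.184 -2.224 -4.377
vertex 0.737 -3.678 -3.838
vertex 0.291 -3.145 -4.514
endloop
endfacet
facet normal -0.692 -0.714 -0.107
outer loop
vertex 0.291 -3.145 -4.514
vertex -0.344 -2.836 -2.463
vertex -0.789 -2.303 -3.14
endloop
endfacet
facet normal -0.460 0.549 -0.698
outer loop
vertex -0.789 -2.303 -3.14
vertex 1.184 -2.224 -4.377
vertex 0.291 -3.145 -4.514
endloop
endfacet
facet normal 0.460 -0.549 0.698
outer loop
vertex 0.737 -3.678 -3.838
vertex 0.549 -1.915 -2.326
vertex -0.344 -2.836 -2.463
endloop
endfacet
facet normal 0.557 -0.434 -0.708
outer loop
vertex 1.629 -2.757 -3.7
vertex 0.737 -3.678 -3.838
vertex 1.184 -2.224 -4.377
endloop
endfacet
facet normal 0.459 -0.550 0.698
outer loop
vertex 1.629 -2.757 -3.7
vertex 0.549 -1.915 -2.326
vertex 0.737 -3.678 -3.838
endloop
endfacet
facet normal -0.557 0.434 0.708
outer loop
vertex -0.344 -2.836 -2.463
vertex 0.549 -1.915 -2.326
vertex -0.789 -2.303 -3.14
endloop
endfacet
facet normal -0.459 0.550 -0.698
outer loop
vertex 0.103 -1.382 -3.002
vertex 1.184 -2.224 -4.377
vertex -0.789 -2.303 -3.14
endloop
endfacet
facet normal -0.557 0.433 0.709
outer loop
vertex -0.789 -2.303 -3.14
vertex 0.549 -1.915 -2.326
vertex 0.103 -1.382 -3.002
endloop
endfacet
facet normal 0.692 0.714 0.107
outer loop
vertex 0.103 -1.382 -3.002
vertex 1.629 -2.757 -3.7
vertex 1.184 -2.224 -4.377
endloop
endfacet
facet normal 0.692 0.714 0.106
outer loop
vertex 0.549 -1.915 -2.326
vertex 1.629 -2.757 -3.7
vertex 0.103 -1.382 -3.002
endloop
endfacet
facet normal -0.857 0.057 -0.513
outer loop
vertex -4.016 3.195 -2.961
vertex -4.413 3.458 -2.269
vertex -4.009 3.835 -2.902
endloop
endfacet
facet normal 0.516 0.073 -0.853
outer loop
vertex -4.016 3.195 -2.961
vertex -4.009 3.835 -2.902
vertex -2.851 3.118 -2.263
endloop
endfacet
facet normal 0.516 0.073 -0.853
outer loop
vertex -2.851 3.118 -2.263
vertex -4.009 3.835 -2.902
vertex -2.844 3.758 -2.204
endloop
endfacet
facet normal 0.857 -0.057 0.512
outer loop
vertex -2.851 3.118 -2.263
vertex -2.844 3.758 -2.204
vertex -3.247 3.382 -1.571
endloop
endfacet
facet normal -0.856 0.056 -0.513
outer loop
vertex -4.009 3.835 -2.902
vertex -4.413 3.458 -2.269
vertex -4.239 4.255 -2.472
endloop
endfacet
facet normal 0.373 0.756 -0.539
outer loop
vertex -4.009 3.835 -2.902
vertex -4.239 4.255 -2.472
vertex -2.844 3.758 -2.204
endloop
endfacet
facet normal 0.373 0.755 -0.540
outer loop
vertex -2.844 3.758 -2.204
vertex -4.239 4.255 -2.472
vertex -3.073 4.178 -1.775
endloop
endfacet
facet normal 0.857 -0.056 0.512
outer loop
vertex -2.844 3.758 -2.204
vertex -3.073 4.178 -1.775
vertex -3.247 3.382 -1.571
endloop
endfacet
facet normal -0.857 0.057 -0.512
outer loop
vertex -4.239 4.255 -2.472
vertex -4.413 3.458 -2.269
vertex -4.57 4.208 -1.923
endloop
endfacet
facet normal 0.011 0.996 0.092
outer loop
vertex -4.239 4.255 -2.472
vertex -4.57 4.208 -1.923
vertex -3.073 4.178 -1.775
endloop
endfacet
facet normal 0.011 0.996 0.092
outer loop
vertex -3.073 4.178 -1.775
vertex -4.57 4.208 -1.923
vertex -3.405 4.131 -1.226
endloop
endfacet
facet normal 0.856 -0.056 0.513
outer loop
vertex -3.073 4.178 -1.775
vertex -3.405 4.131 -1.226
vertex -3.247 3.382 -1.571
endloop
endfacet
facet normal -0.857 0.057 -0.512
outer loop
vertex -4.57 4.208 -1.923
vertex -4.413 3.458 -2.269
vertex -4.809 3.722 -1.577
endloop
endfacet
facet normal -0.357 0.652 0.669
outer loop
vertex -4.57 4.208 -1.923
vertex -4.809 3.722 -1.577
vertex -3.405 4.131 -1.226
endloop
endfacet
facet normal -0.357 0.653 0.668
outer loop
vertex -3.405 4.131 -1.226
vertex -4.809 3.722 -1.577
vertex -3.644 3.645 -0.879
endloop
endfacet
facet normal 0.857 -0.055 0.513
outer loop
vertex -3.405 4.131 -1.226
vertex -3.644 3.645 -0.879
vertex -3.247 3.382 -1.571
endloop
endfacet
facet normal -0.857 0.057 -0.512
outer loop
vertex -4.809 3.722 -1.577
vertex -4.413 3.458 -2.269
vertex -4.816 3.082 -1.636
endloop
endfacet
facet normal -0.516 -0.073 0.853
outer loop
vertex -4.809 3.722 -1.577
vertex -4.816 3.082 -1.636
vertex -3.644 3.645 -0.879
endloop
endfacet
facet normal -0.516 -0.073 0.853
outer loop
vertex -3.644 3.645 -0.879
vertex -4.816 3.082 -1.636
vertex -3.651 3.005 -0.938
endloop
endfacet
facet normal 0.857 -0.057 0.513
outer loop
vertex -3.644 3.645 -0.879
vertex -3.651 3.005 -0.938
vertex -3.247 3.382 -1.571
endloop
endfacet
facet normal -0.857 0.056 -0.512
outer loop
vertex -4.816 3.082 -1.636
vertex -4.413 3.458 -2.269
vertex -4.587 2.662 -2.065
endloop
endfacet
facet normal -0.373 -0.755 0.540
outer loop
vertex -4.816 3.082 -1.636
vertex -4.587 2.662 -2.065
vertex -3.651 3.005 -0.938
endloop
endfacet
facet normal -0.372 -0.756 0.539
outer loop
vertex -3.651 3.005 -0.938
vertex -4.587 2.662 -2.065
vertex -3.421 2.585 -1.368
endloop
endfacet
facet normal 0.856 -0.056 0.513
outer loop
vertex -3.651 3.005 -0.938
vertex -3.421 2.585 -1.368
vertex -3.247 3.382 -1.571
endloop
endfacet
facet normal -0.856 0.056 -0.513
outer loop
vertex -4.587 2.662 -2.065
vertex -4.413 3.458 -2.269
vertex -4.255 2.709 -2.614
endloop
endfacet
facet normal -0.011 -0.996 -0.092
outer loop
vertex -4.587 2.662 -2.065
vertex -4.255 2.709 -2.614
vertex -3.421 2.585 -1.368
endloop
endfacet
facet normal -0.011 -0.996 -0.092
outer loop
vertex -3.421 2.585 -1.368
vertex -4.255 2.709 -2.614
vertex -3.09 2.632 -1.917
endloop
endfacet
facet normal 0.857 -0.057 0.512
outer loop
vertex -3.421 2.585 -1.368
vertex -3.09 2.632 -1.917
vertex -3.247 3.382 -1.571
endloop
endfacet
facet normal -0.857 0.055 -0.513
outer loop
vertex -4.255 2.709 -2.614
vertex -4.413 3.458 -2.269
vertex -4.016 3.195 -2.961
endloop
endfacet
facet normal 0.357 -0.653 -0.668
outer loop
vertex -4.255 2.709 -2.614
vertex -4.016 3.195 -2.961
vertex -3.09 2.632 -1.917
endloop
endfacet
facet normal 0.358 -0.652 -0.669
outer loop
vertex -3.09 2.632 -1.917
vertex -4.016 3.195 -2.961
vertex -2.851 3.118 -2.263
endloop
endfacet
facet normal 0.857 -0.057 0.512
outer loop
vertex -3.09 2.632 -1.917
vertex -2.851 3.118 -2.263
vertex -3.247 3.382 -1.571
endloop
endfacet

endsolid


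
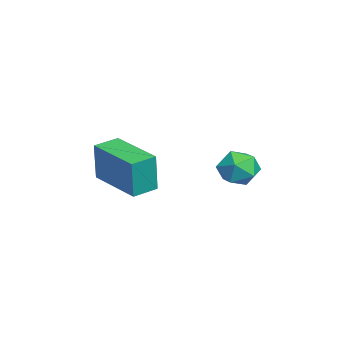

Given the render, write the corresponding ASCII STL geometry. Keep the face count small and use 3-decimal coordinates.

solid 
facet normal -0.780 0.620 -0.083
outer loop
vertex 1.318 2.412 -1.805
vertex 0.947 1.914 -2.035
vertex 0.973 2.034 -1.384
endloop
endfacet
facet normal -0.351 0.821 0.450
outer loop
vertex 1.318 2.412 -1.805
vertex 0.973 2.034 -1.384
vertex 1.592 2.217 -1.235
endloop
endfacet
facet normal 0.299 0.938 0.177
outer loop
vertex 1.318 2.412 -1.805
vertex 1.592 2.217 -1.235
vertex 1.948 2.209 -1.793
endloop
endfacet
facet normal 0.270 0.808 -0.523
outer loop
vertex 1.318 2.412 -1.805
vertex 1.948 2.209 -1.793
vertex 1.549 2.022 -2.288
endloop
endfacet
facet normal -0.397 0.612 -0.684
outer loop
vertex 1.318 2.412 -1.805
vertex 1.549 2.022 -2.288
vertex 0.947 1.914 -2.035
endloop
endfacet
facet normal -0.302 0.279 0.912
outer loop
vertex 1.592 2.217 -1.235
vertex 0.973 2.034 -1.384
vertex 1.391 1.598 -1.112
endloop
endfacet
facet normal -0.998 -0.048 0.049
outer loop
vertex 0.973 2.034 -1.384
vertex 0.947 1.914 -2.035
vertex 0.992 1.411 -1.607
endloop
endfacet
facet normal -0.377 -0.061 -0.924
outer loop
vertex 0.947 1.914 -2.035
vertex 1.549 2.022 -2.288
vertex 1.348 1.403 -2.165
endloop
endfacet
facet normal 0.702 0.259 -0.664
outer loop
vertex 1.549 2.022 -2.288
vertex 1.948 2.209 -1.793
vertex 1.967 1.586 -2.016
endloop
endfacet
facet normal 0.748 0.467 0.471
outer loop
vertex 1.948 2.209 -1.793
vertex 1.592 2.217 -1.235
vertex 1.993 1.706 -1.365
endloop
endfacet
facet normal -0.270 -0.808 0.523
outer loop
vertex 1.622 1.208 -1.595
vertex 1.391 1.598 -1.112
vertex 0.992 1.411 -1.607
endloop
endfacet
facet normal -0.299 -0.938 -0.177
outer loop
vertex 1.622 1.208 -1.595
vertex 0.992 1.411 -1.607
vertex 1.348 1.403 -2.165
endloop
endfacet
facet normal 0.351 -0.821 -0.450
outer loop
vertex 1.622 1.208 -1.595
vertex 1.348 1.403 -2.165
vertex 1.967 1.586 -2.016
endloop
endfacet
facet normal 0.780 -0.620 0.083
outer loop
vertex 1.622 1.208 -1.595
vertex 1.967 1.586 -2.016
vertex 1.993 1.706 -1.365
endloop
endfacet
facet normal 0.397 -0.612 0.684
outer loop
vertex 1.622 1.208 -1.595
vertex 1.993 1.706 -1.365
vertex 1.391 1.598 -1.112
endloop
endfacet
facet normal -0.702 -0.259 0.664
outer loop
vertex 0.992 1.411 -1.607
vertex 1.391 1.598 -1.112
vertex 0.973 2.034 -1.384
endloop
endfacet
facet normal -0.748 -0.467 -0.471
outer loop
vertex 1.348 1.403 -2.165
vertex 0.992 1.411 -1.607
vertex 0.947 1.914 -2.035
endloop
endfacet
facet normal 0.302 -0.279 -0.912
outer loop
vertex 1.967 1.586 -2.016
vertex 1.348 1.403 -2.165
vertex 1.549 2.022 -2.288
endloop
endfacet
facet normal 0.998 0.048 -0.049
outer loop
vertex 1.993 1.706 -1.365
vertex 1.967 1.586 -2.016
vertex 1.948 2.209 -1.793
endloop
endfacet
facet normal 0.377 0.061 0.924
outer loop
vertex 1.391 1.598 -1.112
vertex 1.993 1.706 -1.365
vertex 1.592 2.217 -1.235
endloop
endfacet
facet normal -0.771 -0.631 0.081
outer loop
vertex -0.319 -2.131 -1.645
vertex -0.831 -1.495 -1.564
vertex -0.483 -2.097 -2.935
endloop
endfacet
facet normal 0.624 -0.775 -0.100
outer loop
vertex 0.851 -1.005 -3.076
vertex -0.319 -2.131 -1.645
vertex -0.483 -2.097 -2.935
endloop
endfacet
facet normal -0.771 -0.632 0.082
outer loop
vertex -0.483 -2.097 -2.935
vertex -0.831 -1.495 -1.564
vertex -0.995 -1.462 -2.853
endloop
endfacet
facet normal -0.126 0.026 -0.992
outer loop
vertex -0.995 -1.462 -2.853
vertex 0.851 -1.005 -3.076
vertex -0.483 -2.097 -2.935
endloop
endfacet
facet normal 0.126 -0.025 0.992
outer loop
vertex -0.319 -2.131 -1.645
vertex 0.503 -0.403 -1.705
vertex -0.831 -1.495 -1.564
endloop
endfacet
facet normal 0.624 -0.775 -0.099
outer loop
vertex 1.015 -1.038 -1.787
vertex -0.319 -2.131 -1.645
vertex 0.851 -1.005 -3.076
endloop
endfacet
facet normal 0.127 -0.026 0.992
outer loop
vertex 1.015 -1.038 -1.787
vertex 0.503 -0.403 -1.705
vertex -0.319 -2.131 -1.645
endloop
endfacet
facet normal -0.624 0.775 0.099
outer loop
vertex -0.831 -1.495 -1.564
vertex 0.503 -0.403 -1.705
vertex -0.995 -1.462 -2.853
endloop
endfacet
facet normal -0.126 0.025 -0.992
outer loop
vertex 0.339 -0.369 -2.995
vertex 0.851 -1.005 -3.076
vertex -0.995 -1.462 -2.853
endloop
endfacet
facet normal -0.624 0.775 0.100
outer loop
vertex -0.995 -1.462 -2.853
vertex 0.503 -0.403 -1.705
vertex 0.339 -0.369 -2.995
endloop
endfacet
facet normal 0.771 0.631 -0.082
outer loop
vertex 0.339 -0.369 -2.995
vertex 1.015 -1.038 -1.787
vertex 0.851 -1.005 -3.076
endloop
endfacet
facet normal 0.771 0.632 -0.081
outer loop
vertex 0.503 -0.403 -1.705
vertex 1.015 -1.038 -1.787
vertex 0.339 -0.369 -2.995
endloop
endfacet

endsolid


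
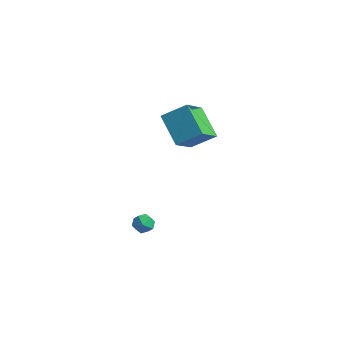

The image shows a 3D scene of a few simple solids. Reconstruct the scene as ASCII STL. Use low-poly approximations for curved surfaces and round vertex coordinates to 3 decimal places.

solid 
facet normal -0.759 0.252 0.600
outer loop
vertex -0.847 1.394 3.782
vertex -1.269 2.928 2.604
vertex -1.776 0.519 2.975
endloop
endfacet
facet normal 0.213 -0.775 0.595
outer loop
vertex -0.311 0.032 1.816
vertex -0.847 1.394 3.782
vertex -1.776 0.519 2.975
endloop
endfacet
facet normal -0.759 0.252 0.600
outer loop
vertex -1.776 0.519 2.975
vertex -1.269 2.928 2.604
vertex -2.198 2.053 1.797
endloop
endfacet
facet normal -0.615 -0.580 -0.534
outer loop
vertex -2.198 2.053 1.797
vertex -0.311 0.032 1.816
vertex -1.776 0.519 2.975
endloop
endfacet
facet normal 0.615 0.580 0.534
outer loop
vertex -0.847 1.394 3.782
vertex 0.196 2.441 1.445
vertex -1.269 2.928 2.604
endloop
endfacet
facet normal 0.213 -0.775 0.595
outer loop
vertex 0.618 0.907 2.623
vertex -0.847 1.394 3.782
vertex -0.311 0.032 1.816
endloop
endfacet
facet normal 0.615 0.580 0.534
outer loop
vertex 0.618 0.907 2.623
vertex 0.196 2.441 1.445
vertex -0.847 1.394 3.782
endloop
endfacet
facet normal -0.213 0.775 -0.595
outer loop
vertex -1.269 2.928 2.604
vertex 0.196 2.441 1.445
vertex -2.198 2.053 1.797
endloop
endfacet
facet normal -0.615 -0.580 -0.534
outer loop
vertex -0.733 1.566 0.638
vertex -0.311 0.032 1.816
vertex -2.198 2.053 1.797
endloop
endfacet
facet normal -0.213 0.775 -0.595
outer loop
vertex -2.198 2.053 1.797
vertex 0.196 2.441 1.445
vertex -0.733 1.566 0.638
endloop
endfacet
facet normal 0.759 -0.252 -0.600
outer loop
vertex -0.733 1.566 0.638
vertex 0.618 0.907 2.623
vertex -0.311 0.032 1.816
endloop
endfacet
facet normal 0.759 -0.252 -0.600
outer loop
vertex 0.196 2.441 1.445
vertex 0.618 0.907 2.623
vertex -0.733 1.566 0.638
endloop
endfacet
facet normal -0.086 0.345 0.935
outer loop
vertex -1.575 -0.793 -3.522
vertex -1.502 -1.398 -3.292
vertex -0.98 -1.019 -3.384
endloop
endfacet
facet normal 0.201 0.839 0.506
outer loop
vertex -1.575 -0.793 -3.522
vertex -0.98 -1.019 -3.384
vertex -1.078 -0.669 -3.925
endloop
endfacet
facet normal -0.259 0.966 -0.022
outer loop
vertex -1.575 -0.793 -3.522
vertex -1.078 -0.669 -3.925
vertex -1.661 -0.831 -4.167
endloop
endfacet
facet normal -0.831 0.551 0.078
outer loop
vertex -1.575 -0.793 -3.522
vertex -1.661 -0.831 -4.167
vertex -1.923 -1.282 -3.776
endloop
endfacet
facet normal -0.724 0.167 0.670
outer loop
vertex -1.575 -0.793 -3.522
vertex -1.923 -1.282 -3.776
vertex -1.502 -1.398 -3.292
endloop
endfacet
facet normal 0.795 0.565 0.221
outer loop
vertex -1.078 -0.669 -3.925
vertex -0.98 -1.019 -3.384
vertex -0.697 -1.198 -3.944
endloop
endfacet
facet normal 0.331 -0.234 0.914
outer loop
vertex -0.98 -1.019 -3.384
vertex -1.502 -1.398 -3.292
vertex -0.959 -1.649 -3.553
endloop
endfacet
facet normal -0.701 -0.523 0.485
outer loop
vertex -1.502 -1.398 -3.292
vertex -1.923 -1.282 -3.776
vertex -1.542 -1.811 -3.795
endloop
endfacet
facet normal -0.875 0.098 -0.474
outer loop
vertex -1.923 -1.282 -3.776
vertex -1.661 -0.831 -4.167
vertex -1.64 -1.461 -4.336
endloop
endfacet
facet normal 0.050 0.770 -0.636
outer loop
vertex -1.661 -0.831 -4.167
vertex -1.078 -0.669 -3.925
vertex -1.118 -1.082 -4.428
endloop
endfacet
facet normal 0.831 -0.551 -0.078
outer loop
vertex -1.045 -1.687 -4.198
vertex -0.697 -1.198 -3.944
vertex -0.959 -1.649 -3.553
endloop
endfacet
facet normal 0.259 -0.966 0.022
outer loop
vertex -1.045 -1.687 -4.198
vertex -0.959 -1.649 -3.553
vertex -1.542 -1.811 -3.795
endloop
endfacet
facet normal -0.201 -0.839 -0.506
outer loop
vertex -1.045 -1.687 -4.198
vertex -1.542 -1.811 -3.795
vertex -1.64 -1.461 -4.336
endloop
endfacet
facet normal 0.086 -0.345 -0.935
outer loop
vertex -1.045 -1.687 -4.198
vertex -1.64 -1.461 -4.336
vertex -1.118 -1.082 -4.428
endloop
endfacet
facet normal 0.724 -0.167 -0.670
outer loop
vertex -1.045 -1.687 -4.198
vertex -1.118 -1.082 -4.428
vertex -0.697 -1.198 -3.944
endloop
endfacet
facet normal 0.875 -0.098 0.474
outer loop
vertex -0.959 -1.649 -3.553
vertex -0.697 -1.198 -3.944
vertex -0.98 -1.019 -3.384
endloop
endfacet
facet normal -0.050 -0.770 0.636
outer loop
vertex -1.542 -1.811 -3.795
vertex -0.959 -1.649 -3.553
vertex -1.502 -1.398 -3.292
endloop
endfacet
facet normal -0.795 -0.565 -0.221
outer loop
vertex -1.64 -1.461 -4.336
vertex -1.542 -1.811 -3.795
vertex -1.923 -1.282 -3.776
endloop
endfacet
facet normal -0.331 0.234 -0.914
outer loop
vertex -1.118 -1.082 -4.428
vertex -1.64 -1.461 -4.336
vertex -1.661 -0.831 -4.167
endloop
endfacet
facet normal 0.701 0.523 -0.485
outer loop
vertex -0.697 -1.198 -3.944
vertex -1.118 -1.082 -4.428
vertex -1.078 -0.669 -3.925
endloop
endfacet

endsolid


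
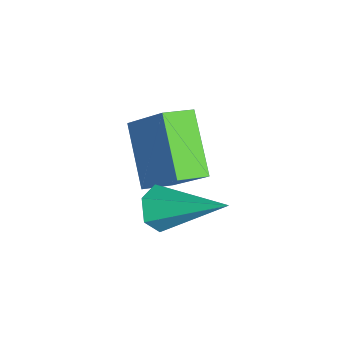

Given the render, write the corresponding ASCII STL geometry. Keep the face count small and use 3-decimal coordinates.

solid 
facet normal -0.396 -0.788 -0.471
outer loop
vertex -1.185 1.842 0.552
vertex -1.659 1.799 1.023
vertex -1.761 2.176 0.478
endloop
endfacet
facet normal 0.415 0.557 -0.719
outer loop
vertex -1.185 1.842 0.552
vertex -1.761 2.176 0.478
vertex -0.821 3.461 2.017
endloop
endfacet
facet normal -0.397 -0.788 -0.471
outer loop
vertex -1.761 2.176 0.478
vertex -1.659 1.799 1.023
vertex -2.235 2.133 0.95
endloop
endfacet
facet normal -0.459 0.800 -0.388
outer loop
vertex -1.761 2.176 0.478
vertex -2.235 2.133 0.95
vertex -0.821 3.461 2.017
endloop
endfacet
facet normal -0.397 -0.788 -0.471
outer loop
vertex -2.235 2.133 0.95
vertex -1.659 1.799 1.023
vertex -2.133 1.756 1.494
endloop
endfacet
facet normal -0.767 0.451 0.456
outer loop
vertex -2.235 2.133 0.95
vertex -2.133 1.756 1.494
vertex -0.821 3.461 2.017
endloop
endfacet
facet normal -0.397 -0.788 -0.471
outer loop
vertex -2.133 1.756 1.494
vertex -1.659 1.799 1.023
vertex -1.557 1.422 1.567
endloop
endfacet
facet normal -0.204 -0.140 0.969
outer loop
vertex -2.133 1.756 1.494
vertex -1.557 1.422 1.567
vertex -0.821 3.461 2.017
endloop
endfacet
facet normal -0.397 -0.788 -0.471
outer loop
vertex -1.557 1.422 1.567
vertex -1.659 1.799 1.023
vertex -1.083 1.465 1.096
endloop
endfacet
facet normal 0.669 -0.382 0.638
outer loop
vertex -1.557 1.422 1.567
vertex -1.083 1.465 1.096
vertex -0.821 3.461 2.017
endloop
endfacet
facet normal -0.397 -0.788 -0.471
outer loop
vertex -1.083 1.465 1.096
vertex -1.659 1.799 1.023
vertex -1.185 1.842 0.552
endloop
endfacet
facet normal 0.978 -0.033 -0.206
outer loop
vertex -1.083 1.465 1.096
vertex -1.185 1.842 0.552
vertex -0.821 3.461 2.017
endloop
endfacet
facet normal -0.770 -0.159 0.617
outer loop
vertex -3.737 1.982 2.757
vertex -4.145 2.785 2.455
vertex -4.533 1.12 1.541
endloop
endfacet
facet normal 0.430 -0.845 0.318
outer loop
vertex -3.015 1.435 0.325
vertex -3.737 1.982 2.757
vertex -4.533 1.12 1.541
endloop
endfacet
facet normal -0.770 -0.159 0.617
outer loop
vertex -4.533 1.12 1.541
vertex -4.145 2.785 2.455
vertex -4.941 1.923 1.239
endloop
endfacet
facet normal -0.471 -0.510 -0.720
outer loop
vertex -4.941 1.923 1.239
vertex -3.015 1.435 0.325
vertex -4.533 1.12 1.541
endloop
endfacet
facet normal 0.471 0.510 0.720
outer loop
vertex -3.737 1.982 2.757
vertex -2.627 3.1 1.239
vertex -4.145 2.785 2.455
endloop
endfacet
facet normal 0.430 -0.845 0.318
outer loop
vertex -2.219 2.297 1.541
vertex -3.737 1.982 2.757
vertex -3.015 1.435 0.325
endloop
endfacet
facet normal 0.471 0.510 0.720
outer loop
vertex -2.219 2.297 1.541
vertex -2.627 3.1 1.239
vertex -3.737 1.982 2.757
endloop
endfacet
facet normal -0.430 0.845 -0.318
outer loop
vertex -4.145 2.785 2.455
vertex -2.627 3.1 1.239
vertex -4.941 1.923 1.239
endloop
endfacet
facet normal -0.471 -0.510 -0.720
outer loop
vertex -3.423 2.238 0.023
vertex -3.015 1.435 0.325
vertex -4.941 1.923 1.239
endloop
endfacet
facet normal -0.430 0.845 -0.318
outer loop
vertex -4.941 1.923 1.239
vertex -2.627 3.1 1.239
vertex -3.423 2.238 0.023
endloop
endfacet
facet normal 0.770 0.159 -0.617
outer loop
vertex -3.423 2.238 0.023
vertex -2.219 2.297 1.541
vertex -3.015 1.435 0.325
endloop
endfacet
facet normal 0.770 0.159 -0.617
outer loop
vertex -2.627 3.1 1.239
vertex -2.219 2.297 1.541
vertex -3.423 2.238 0.023
endloop
endfacet

endsolid
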